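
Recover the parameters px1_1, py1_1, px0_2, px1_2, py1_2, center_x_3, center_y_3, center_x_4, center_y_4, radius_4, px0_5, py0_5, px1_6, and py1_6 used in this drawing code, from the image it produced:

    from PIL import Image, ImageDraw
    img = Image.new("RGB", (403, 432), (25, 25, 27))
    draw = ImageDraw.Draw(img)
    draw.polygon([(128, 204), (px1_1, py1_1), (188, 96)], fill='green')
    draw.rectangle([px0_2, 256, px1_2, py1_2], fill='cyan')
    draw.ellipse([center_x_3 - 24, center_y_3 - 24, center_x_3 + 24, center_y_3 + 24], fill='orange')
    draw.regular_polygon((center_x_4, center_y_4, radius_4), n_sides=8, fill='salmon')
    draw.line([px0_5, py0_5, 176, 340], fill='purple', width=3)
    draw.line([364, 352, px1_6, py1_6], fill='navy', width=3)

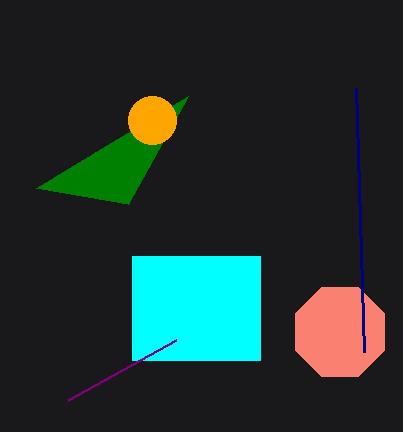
px1_1 = 36
py1_1 = 188
px0_2 = 132
px1_2 = 260
py1_2 = 360
center_x_3 = 152
center_y_3 = 120
center_x_4 = 340
center_y_4 = 332
radius_4 = 48
px0_5 = 68
py0_5 = 400
px1_6 = 356
py1_6 = 88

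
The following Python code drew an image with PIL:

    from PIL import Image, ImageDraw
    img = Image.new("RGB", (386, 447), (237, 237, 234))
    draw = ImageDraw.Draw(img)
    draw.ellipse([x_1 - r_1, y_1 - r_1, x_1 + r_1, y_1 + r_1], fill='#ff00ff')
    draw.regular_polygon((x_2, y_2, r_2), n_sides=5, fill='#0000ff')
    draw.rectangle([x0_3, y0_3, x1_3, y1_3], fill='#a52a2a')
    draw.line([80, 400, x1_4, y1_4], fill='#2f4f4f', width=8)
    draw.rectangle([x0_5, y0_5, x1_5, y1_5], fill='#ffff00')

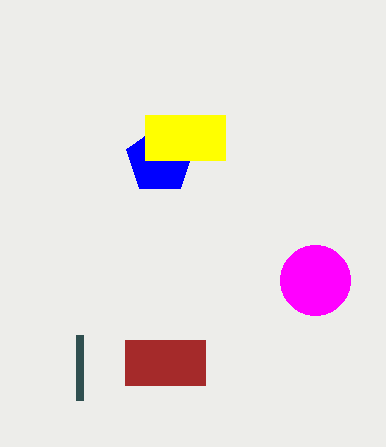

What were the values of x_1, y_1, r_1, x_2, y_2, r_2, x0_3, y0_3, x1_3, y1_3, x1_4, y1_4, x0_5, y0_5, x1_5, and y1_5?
x_1 = 315
y_1 = 280
r_1 = 35
x_2 = 160
y_2 = 160
r_2 = 35
x0_3 = 125
y0_3 = 340
x1_3 = 205
y1_3 = 385
x1_4 = 80
y1_4 = 335
x0_5 = 145
y0_5 = 115
x1_5 = 225
y1_5 = 160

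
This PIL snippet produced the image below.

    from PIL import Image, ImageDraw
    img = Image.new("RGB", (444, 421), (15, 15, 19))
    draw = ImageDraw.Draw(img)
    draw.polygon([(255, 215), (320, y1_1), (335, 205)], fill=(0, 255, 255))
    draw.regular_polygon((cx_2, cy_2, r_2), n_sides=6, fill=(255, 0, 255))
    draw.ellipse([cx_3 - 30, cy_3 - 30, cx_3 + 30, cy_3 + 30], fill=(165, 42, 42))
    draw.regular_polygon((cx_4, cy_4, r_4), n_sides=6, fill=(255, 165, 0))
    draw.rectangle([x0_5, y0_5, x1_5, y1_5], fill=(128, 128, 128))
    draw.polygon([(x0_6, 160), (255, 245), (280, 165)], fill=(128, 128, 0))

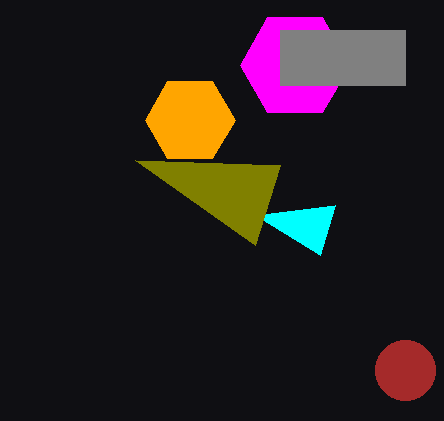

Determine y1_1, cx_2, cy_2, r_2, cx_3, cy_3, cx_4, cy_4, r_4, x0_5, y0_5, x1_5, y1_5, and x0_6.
y1_1 = 255; cx_2 = 295; cy_2 = 65; r_2 = 55; cx_3 = 405; cy_3 = 370; cx_4 = 190; cy_4 = 120; r_4 = 45; x0_5 = 280; y0_5 = 30; x1_5 = 405; y1_5 = 85; x0_6 = 135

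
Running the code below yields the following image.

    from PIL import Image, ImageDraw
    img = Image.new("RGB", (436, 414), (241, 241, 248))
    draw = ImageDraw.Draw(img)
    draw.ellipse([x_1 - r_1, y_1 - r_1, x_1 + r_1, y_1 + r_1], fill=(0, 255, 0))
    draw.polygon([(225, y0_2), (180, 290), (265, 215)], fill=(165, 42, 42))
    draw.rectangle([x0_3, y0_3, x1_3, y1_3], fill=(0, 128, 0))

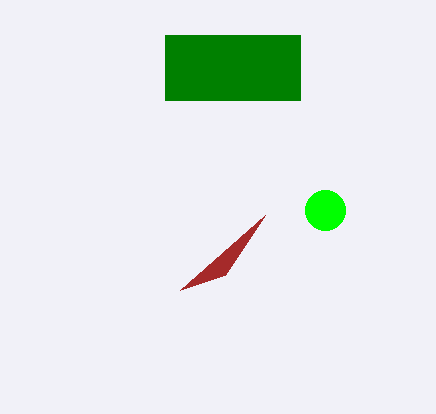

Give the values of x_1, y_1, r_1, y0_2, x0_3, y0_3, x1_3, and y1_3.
x_1 = 325
y_1 = 210
r_1 = 20
y0_2 = 275
x0_3 = 165
y0_3 = 35
x1_3 = 300
y1_3 = 100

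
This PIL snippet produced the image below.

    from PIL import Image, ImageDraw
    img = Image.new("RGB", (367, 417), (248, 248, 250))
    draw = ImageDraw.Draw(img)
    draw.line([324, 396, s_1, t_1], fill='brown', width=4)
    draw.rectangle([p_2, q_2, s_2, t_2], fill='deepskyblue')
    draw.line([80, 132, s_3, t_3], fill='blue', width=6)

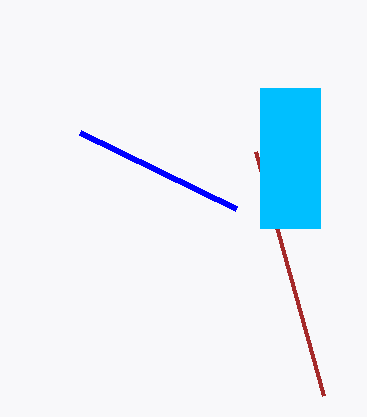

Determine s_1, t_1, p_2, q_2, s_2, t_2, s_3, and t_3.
s_1 = 256, t_1 = 152, p_2 = 260, q_2 = 88, s_2 = 320, t_2 = 228, s_3 = 236, t_3 = 208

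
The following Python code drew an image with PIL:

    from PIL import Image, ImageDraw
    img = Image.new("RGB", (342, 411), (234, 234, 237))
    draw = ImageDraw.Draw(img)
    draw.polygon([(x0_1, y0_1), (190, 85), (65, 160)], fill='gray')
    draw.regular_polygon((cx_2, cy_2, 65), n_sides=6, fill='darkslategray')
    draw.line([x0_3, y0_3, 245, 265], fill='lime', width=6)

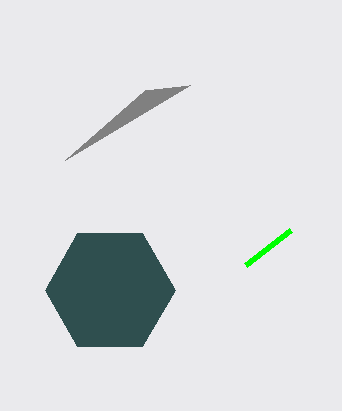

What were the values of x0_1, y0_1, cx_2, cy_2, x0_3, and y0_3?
x0_1 = 145, y0_1 = 90, cx_2 = 110, cy_2 = 290, x0_3 = 290, y0_3 = 230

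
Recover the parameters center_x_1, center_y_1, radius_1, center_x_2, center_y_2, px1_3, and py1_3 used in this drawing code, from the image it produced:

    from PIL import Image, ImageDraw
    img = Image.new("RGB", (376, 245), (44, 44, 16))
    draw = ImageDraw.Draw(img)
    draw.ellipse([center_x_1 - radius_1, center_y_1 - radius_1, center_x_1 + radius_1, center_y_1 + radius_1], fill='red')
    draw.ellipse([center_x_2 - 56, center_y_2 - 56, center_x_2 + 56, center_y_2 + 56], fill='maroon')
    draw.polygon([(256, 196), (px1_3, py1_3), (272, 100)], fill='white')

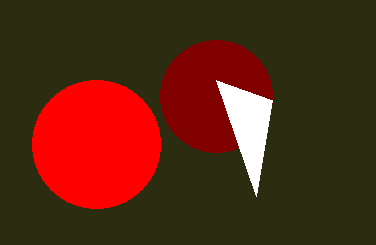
center_x_1 = 96
center_y_1 = 144
radius_1 = 64
center_x_2 = 216
center_y_2 = 96
px1_3 = 216
py1_3 = 80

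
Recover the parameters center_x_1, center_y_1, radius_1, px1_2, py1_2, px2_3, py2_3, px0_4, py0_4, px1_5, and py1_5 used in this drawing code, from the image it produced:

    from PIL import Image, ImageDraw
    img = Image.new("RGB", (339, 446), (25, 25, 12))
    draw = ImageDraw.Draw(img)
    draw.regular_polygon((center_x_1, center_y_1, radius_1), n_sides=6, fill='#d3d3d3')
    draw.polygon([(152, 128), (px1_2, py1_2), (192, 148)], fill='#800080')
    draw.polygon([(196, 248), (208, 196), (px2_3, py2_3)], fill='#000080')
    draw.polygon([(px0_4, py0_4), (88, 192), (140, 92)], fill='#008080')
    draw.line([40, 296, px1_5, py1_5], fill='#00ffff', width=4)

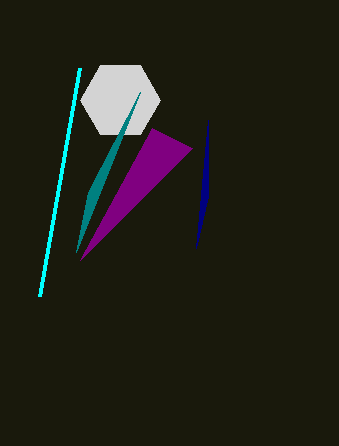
center_x_1 = 120
center_y_1 = 100
radius_1 = 40
px1_2 = 80
py1_2 = 260
px2_3 = 208
py2_3 = 120
px0_4 = 76
py0_4 = 252
px1_5 = 80
py1_5 = 68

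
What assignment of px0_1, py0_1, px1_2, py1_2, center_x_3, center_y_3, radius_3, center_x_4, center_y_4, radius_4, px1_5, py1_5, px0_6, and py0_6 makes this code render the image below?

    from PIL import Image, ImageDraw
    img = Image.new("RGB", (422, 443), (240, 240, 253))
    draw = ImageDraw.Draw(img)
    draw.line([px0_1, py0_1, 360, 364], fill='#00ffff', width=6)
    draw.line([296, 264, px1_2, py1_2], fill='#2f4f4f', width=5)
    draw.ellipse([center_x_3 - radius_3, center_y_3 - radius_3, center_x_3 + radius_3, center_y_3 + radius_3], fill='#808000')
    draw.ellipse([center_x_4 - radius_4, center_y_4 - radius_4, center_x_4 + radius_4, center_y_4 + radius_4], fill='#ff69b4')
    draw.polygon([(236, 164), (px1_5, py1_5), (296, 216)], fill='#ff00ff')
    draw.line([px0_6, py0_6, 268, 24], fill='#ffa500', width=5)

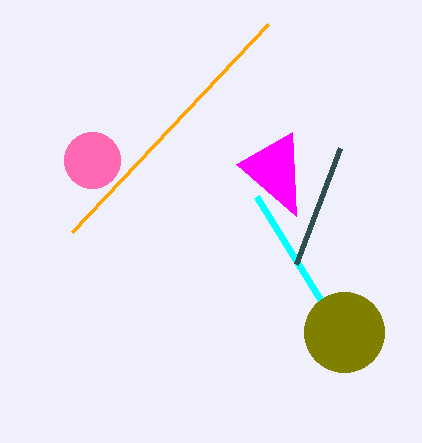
px0_1 = 256, py0_1 = 196, px1_2 = 340, py1_2 = 148, center_x_3 = 344, center_y_3 = 332, radius_3 = 40, center_x_4 = 92, center_y_4 = 160, radius_4 = 28, px1_5 = 292, py1_5 = 132, px0_6 = 72, py0_6 = 232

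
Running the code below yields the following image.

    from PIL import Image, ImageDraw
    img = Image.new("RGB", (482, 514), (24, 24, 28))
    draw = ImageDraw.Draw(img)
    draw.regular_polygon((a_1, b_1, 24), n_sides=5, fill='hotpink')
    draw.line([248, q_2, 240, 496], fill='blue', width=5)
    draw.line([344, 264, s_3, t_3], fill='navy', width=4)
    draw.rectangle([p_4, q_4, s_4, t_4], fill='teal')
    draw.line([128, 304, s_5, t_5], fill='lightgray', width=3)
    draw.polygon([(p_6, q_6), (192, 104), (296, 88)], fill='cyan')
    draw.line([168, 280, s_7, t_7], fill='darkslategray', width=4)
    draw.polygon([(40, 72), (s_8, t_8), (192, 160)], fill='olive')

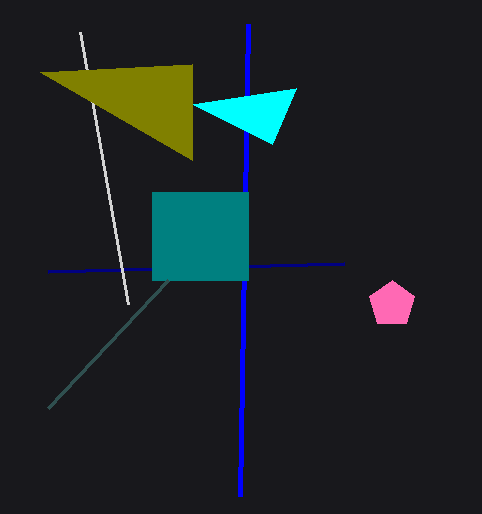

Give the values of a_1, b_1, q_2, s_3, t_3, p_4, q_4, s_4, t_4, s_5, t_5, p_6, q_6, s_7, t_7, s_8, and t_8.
a_1 = 392
b_1 = 304
q_2 = 24
s_3 = 48
t_3 = 272
p_4 = 152
q_4 = 192
s_4 = 248
t_4 = 280
s_5 = 80
t_5 = 32
p_6 = 272
q_6 = 144
s_7 = 48
t_7 = 408
s_8 = 192
t_8 = 64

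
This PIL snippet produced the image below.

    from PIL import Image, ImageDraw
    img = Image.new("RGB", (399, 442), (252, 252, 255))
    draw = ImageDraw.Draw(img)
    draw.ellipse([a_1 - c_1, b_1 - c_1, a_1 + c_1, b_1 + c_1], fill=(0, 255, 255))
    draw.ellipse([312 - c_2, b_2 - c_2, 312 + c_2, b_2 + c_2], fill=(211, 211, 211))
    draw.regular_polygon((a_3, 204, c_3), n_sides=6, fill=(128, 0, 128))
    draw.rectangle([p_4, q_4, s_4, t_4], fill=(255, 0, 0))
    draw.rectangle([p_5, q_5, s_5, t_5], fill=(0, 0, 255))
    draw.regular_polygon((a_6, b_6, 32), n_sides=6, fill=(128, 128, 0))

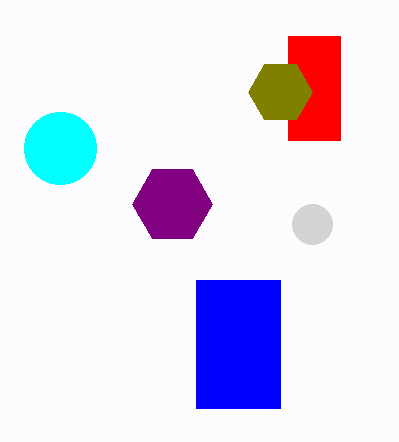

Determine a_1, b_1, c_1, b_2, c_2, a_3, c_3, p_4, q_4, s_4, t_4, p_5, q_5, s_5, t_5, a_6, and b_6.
a_1 = 60; b_1 = 148; c_1 = 36; b_2 = 224; c_2 = 20; a_3 = 172; c_3 = 40; p_4 = 288; q_4 = 36; s_4 = 340; t_4 = 140; p_5 = 196; q_5 = 280; s_5 = 280; t_5 = 408; a_6 = 280; b_6 = 92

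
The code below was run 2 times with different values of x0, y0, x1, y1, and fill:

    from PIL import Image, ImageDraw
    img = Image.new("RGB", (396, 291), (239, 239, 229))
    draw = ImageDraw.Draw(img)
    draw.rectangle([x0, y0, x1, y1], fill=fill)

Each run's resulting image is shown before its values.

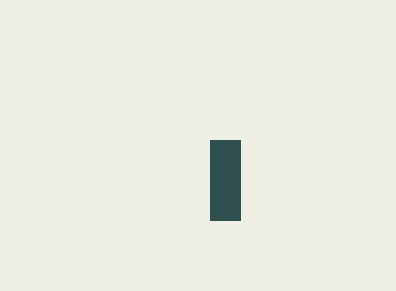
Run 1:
x0 = 210; y0 = 140; x1 = 240; y1 = 220; fill = 'darkslategray'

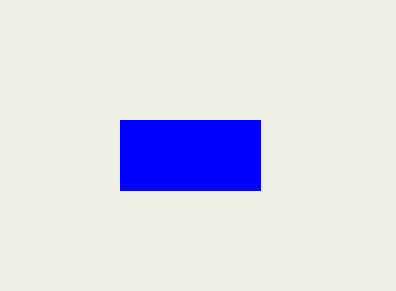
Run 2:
x0 = 120; y0 = 120; x1 = 260; y1 = 190; fill = 'blue'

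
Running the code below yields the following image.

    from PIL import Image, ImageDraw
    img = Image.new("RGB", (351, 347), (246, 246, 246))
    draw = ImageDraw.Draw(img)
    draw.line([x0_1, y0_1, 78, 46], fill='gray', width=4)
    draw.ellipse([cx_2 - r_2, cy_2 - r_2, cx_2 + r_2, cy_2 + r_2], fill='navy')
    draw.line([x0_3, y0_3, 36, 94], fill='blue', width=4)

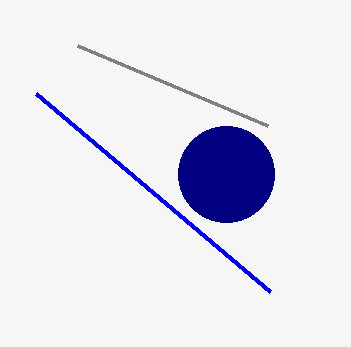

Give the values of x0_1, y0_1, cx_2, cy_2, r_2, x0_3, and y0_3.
x0_1 = 268
y0_1 = 126
cx_2 = 226
cy_2 = 174
r_2 = 48
x0_3 = 270
y0_3 = 292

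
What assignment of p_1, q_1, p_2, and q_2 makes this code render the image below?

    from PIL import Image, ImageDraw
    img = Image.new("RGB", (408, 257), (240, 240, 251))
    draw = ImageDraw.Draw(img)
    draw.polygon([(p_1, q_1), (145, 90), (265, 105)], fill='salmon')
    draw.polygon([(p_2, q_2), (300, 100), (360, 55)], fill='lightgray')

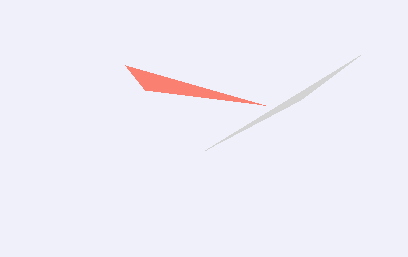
p_1 = 125, q_1 = 65, p_2 = 205, q_2 = 150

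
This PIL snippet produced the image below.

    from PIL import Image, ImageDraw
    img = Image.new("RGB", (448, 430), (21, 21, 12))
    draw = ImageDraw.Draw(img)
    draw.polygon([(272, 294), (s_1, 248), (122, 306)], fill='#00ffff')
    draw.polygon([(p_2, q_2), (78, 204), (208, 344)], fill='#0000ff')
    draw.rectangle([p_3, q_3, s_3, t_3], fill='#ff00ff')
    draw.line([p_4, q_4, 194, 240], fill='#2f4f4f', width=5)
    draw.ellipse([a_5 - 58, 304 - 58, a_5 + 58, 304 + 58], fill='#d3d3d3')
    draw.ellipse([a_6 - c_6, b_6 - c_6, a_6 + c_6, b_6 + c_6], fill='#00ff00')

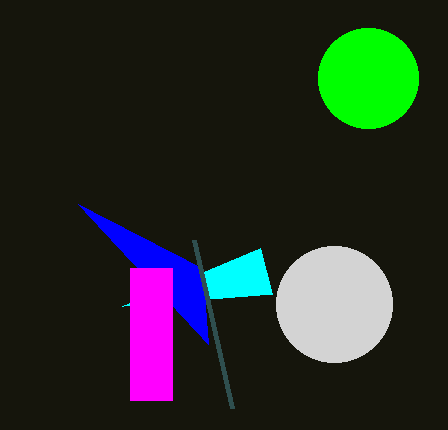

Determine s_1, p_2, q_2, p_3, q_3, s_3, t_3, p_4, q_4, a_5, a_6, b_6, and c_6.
s_1 = 260, p_2 = 202, q_2 = 268, p_3 = 130, q_3 = 268, s_3 = 172, t_3 = 400, p_4 = 232, q_4 = 408, a_5 = 334, a_6 = 368, b_6 = 78, c_6 = 50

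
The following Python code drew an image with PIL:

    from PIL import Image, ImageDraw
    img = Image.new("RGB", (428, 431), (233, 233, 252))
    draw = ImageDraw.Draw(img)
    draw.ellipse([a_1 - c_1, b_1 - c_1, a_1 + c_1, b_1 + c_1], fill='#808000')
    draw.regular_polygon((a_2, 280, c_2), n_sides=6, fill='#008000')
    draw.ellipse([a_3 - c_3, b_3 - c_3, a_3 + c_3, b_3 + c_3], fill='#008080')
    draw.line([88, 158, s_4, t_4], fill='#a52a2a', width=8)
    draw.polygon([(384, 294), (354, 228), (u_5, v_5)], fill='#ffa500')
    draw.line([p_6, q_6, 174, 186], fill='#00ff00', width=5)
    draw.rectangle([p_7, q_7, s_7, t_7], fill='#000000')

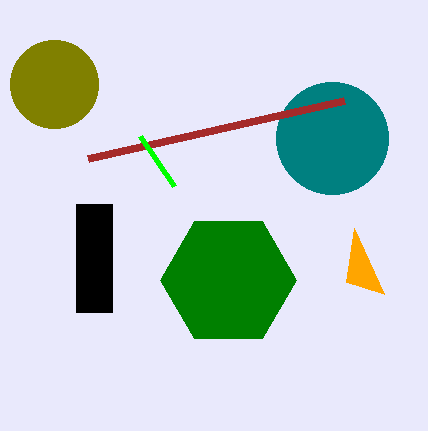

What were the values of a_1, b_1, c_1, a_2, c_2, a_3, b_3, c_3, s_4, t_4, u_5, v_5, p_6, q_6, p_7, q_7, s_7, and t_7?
a_1 = 54; b_1 = 84; c_1 = 44; a_2 = 228; c_2 = 68; a_3 = 332; b_3 = 138; c_3 = 56; s_4 = 344; t_4 = 100; u_5 = 346; v_5 = 282; p_6 = 140; q_6 = 136; p_7 = 76; q_7 = 204; s_7 = 112; t_7 = 312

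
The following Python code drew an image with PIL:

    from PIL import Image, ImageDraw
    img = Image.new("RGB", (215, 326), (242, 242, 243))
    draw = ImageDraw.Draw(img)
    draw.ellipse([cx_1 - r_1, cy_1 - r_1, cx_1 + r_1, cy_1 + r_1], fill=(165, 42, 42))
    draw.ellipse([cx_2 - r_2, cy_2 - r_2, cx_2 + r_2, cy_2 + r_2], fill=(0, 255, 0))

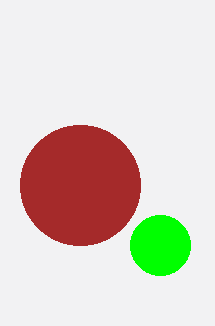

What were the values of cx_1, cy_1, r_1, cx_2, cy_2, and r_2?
cx_1 = 80; cy_1 = 185; r_1 = 60; cx_2 = 160; cy_2 = 245; r_2 = 30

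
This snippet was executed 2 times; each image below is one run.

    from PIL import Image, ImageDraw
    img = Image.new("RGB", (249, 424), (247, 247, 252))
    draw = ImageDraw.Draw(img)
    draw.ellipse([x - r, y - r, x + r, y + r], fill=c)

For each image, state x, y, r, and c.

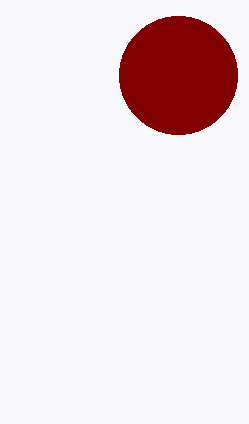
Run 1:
x = 178, y = 75, r = 59, c = 'maroon'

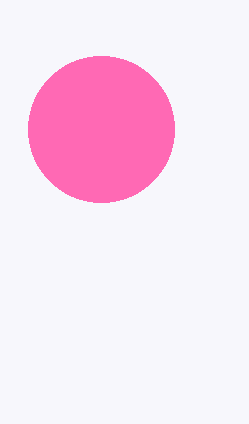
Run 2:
x = 101; y = 129; r = 73; c = 'hotpink'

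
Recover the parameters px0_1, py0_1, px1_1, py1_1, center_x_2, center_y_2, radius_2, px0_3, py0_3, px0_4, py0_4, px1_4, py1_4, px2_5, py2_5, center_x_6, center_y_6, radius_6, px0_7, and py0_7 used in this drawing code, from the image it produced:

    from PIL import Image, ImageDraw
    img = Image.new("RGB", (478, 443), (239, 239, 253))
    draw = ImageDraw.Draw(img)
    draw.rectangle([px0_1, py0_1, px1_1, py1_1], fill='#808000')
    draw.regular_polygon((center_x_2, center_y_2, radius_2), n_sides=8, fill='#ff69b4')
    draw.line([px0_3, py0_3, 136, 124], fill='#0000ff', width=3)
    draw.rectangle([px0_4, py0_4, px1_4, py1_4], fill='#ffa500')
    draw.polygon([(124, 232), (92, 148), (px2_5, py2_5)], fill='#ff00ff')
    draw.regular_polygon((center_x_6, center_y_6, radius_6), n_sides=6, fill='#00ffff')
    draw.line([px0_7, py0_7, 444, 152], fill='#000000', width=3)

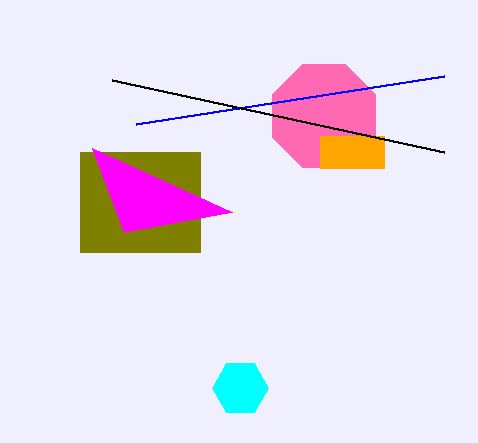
px0_1 = 80
py0_1 = 152
px1_1 = 200
py1_1 = 252
center_x_2 = 324
center_y_2 = 116
radius_2 = 56
px0_3 = 444
py0_3 = 76
px0_4 = 320
py0_4 = 136
px1_4 = 384
py1_4 = 168
px2_5 = 232
py2_5 = 212
center_x_6 = 240
center_y_6 = 388
radius_6 = 28
px0_7 = 112
py0_7 = 80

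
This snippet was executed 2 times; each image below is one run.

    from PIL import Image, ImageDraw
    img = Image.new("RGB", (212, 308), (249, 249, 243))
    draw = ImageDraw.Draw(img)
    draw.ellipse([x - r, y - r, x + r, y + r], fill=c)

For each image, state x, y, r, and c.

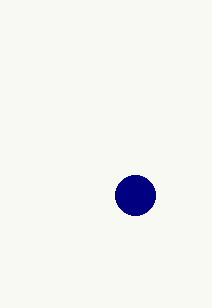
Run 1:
x = 135; y = 195; r = 20; c = 'navy'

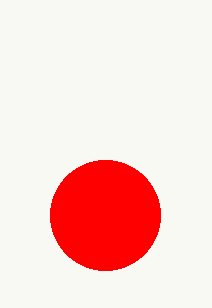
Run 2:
x = 105; y = 215; r = 55; c = 'red'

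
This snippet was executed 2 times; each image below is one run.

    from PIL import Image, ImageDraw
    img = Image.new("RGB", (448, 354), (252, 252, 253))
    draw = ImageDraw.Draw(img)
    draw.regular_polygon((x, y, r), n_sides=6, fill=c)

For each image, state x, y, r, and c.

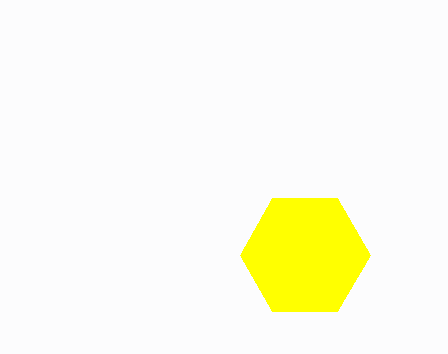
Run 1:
x = 305
y = 255
r = 65
c = 'yellow'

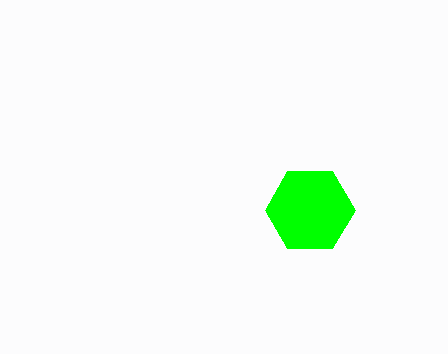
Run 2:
x = 310; y = 210; r = 45; c = 'lime'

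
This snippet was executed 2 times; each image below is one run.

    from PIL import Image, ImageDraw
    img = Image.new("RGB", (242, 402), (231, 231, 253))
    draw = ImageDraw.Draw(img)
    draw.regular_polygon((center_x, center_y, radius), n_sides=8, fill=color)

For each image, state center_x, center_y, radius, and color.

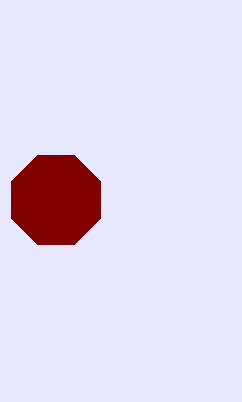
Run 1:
center_x = 56; center_y = 200; radius = 48; color = 'maroon'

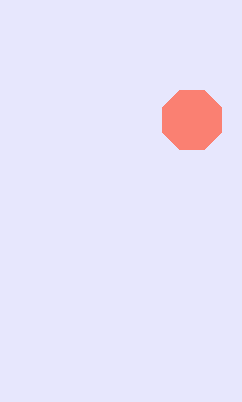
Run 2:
center_x = 192
center_y = 120
radius = 32
color = 'salmon'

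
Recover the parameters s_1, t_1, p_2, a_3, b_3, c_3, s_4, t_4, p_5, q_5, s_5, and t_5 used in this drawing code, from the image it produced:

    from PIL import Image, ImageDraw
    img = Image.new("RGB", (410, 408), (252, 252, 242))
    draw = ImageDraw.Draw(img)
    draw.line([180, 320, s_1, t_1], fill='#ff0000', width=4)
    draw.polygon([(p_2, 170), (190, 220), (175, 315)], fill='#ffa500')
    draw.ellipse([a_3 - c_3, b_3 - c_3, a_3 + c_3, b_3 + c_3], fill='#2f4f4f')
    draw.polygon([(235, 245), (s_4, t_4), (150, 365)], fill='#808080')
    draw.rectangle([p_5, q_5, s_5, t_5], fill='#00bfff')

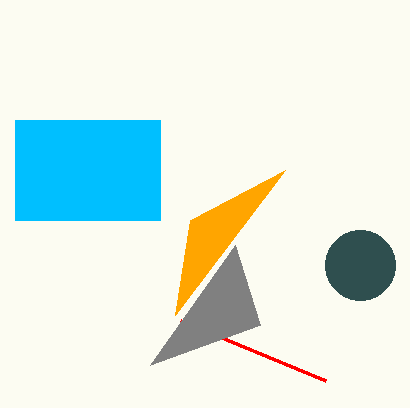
s_1 = 325
t_1 = 380
p_2 = 285
a_3 = 360
b_3 = 265
c_3 = 35
s_4 = 260
t_4 = 325
p_5 = 15
q_5 = 120
s_5 = 160
t_5 = 220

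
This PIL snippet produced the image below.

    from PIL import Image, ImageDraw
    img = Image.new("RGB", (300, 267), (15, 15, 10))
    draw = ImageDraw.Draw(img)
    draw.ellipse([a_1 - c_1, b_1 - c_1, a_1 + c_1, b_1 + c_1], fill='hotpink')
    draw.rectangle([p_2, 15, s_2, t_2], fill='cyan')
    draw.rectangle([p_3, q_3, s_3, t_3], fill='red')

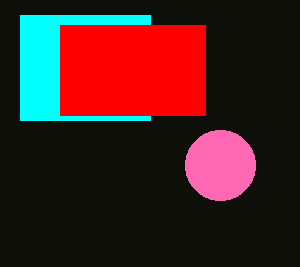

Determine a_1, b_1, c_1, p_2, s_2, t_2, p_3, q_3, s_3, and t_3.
a_1 = 220
b_1 = 165
c_1 = 35
p_2 = 20
s_2 = 150
t_2 = 120
p_3 = 60
q_3 = 25
s_3 = 205
t_3 = 115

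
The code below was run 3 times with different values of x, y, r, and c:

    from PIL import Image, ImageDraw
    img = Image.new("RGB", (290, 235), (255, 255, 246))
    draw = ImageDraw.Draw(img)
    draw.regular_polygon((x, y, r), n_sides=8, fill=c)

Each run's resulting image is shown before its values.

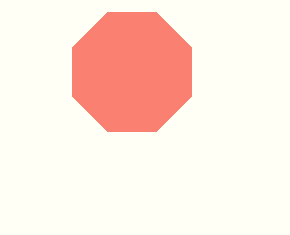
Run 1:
x = 132
y = 72
r = 64
c = 'salmon'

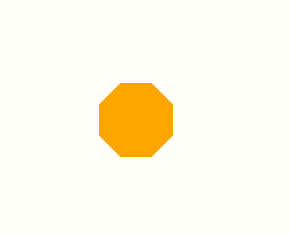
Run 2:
x = 136, y = 120, r = 40, c = 'orange'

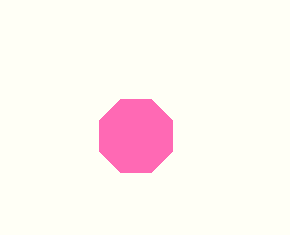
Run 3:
x = 136, y = 136, r = 40, c = 'hotpink'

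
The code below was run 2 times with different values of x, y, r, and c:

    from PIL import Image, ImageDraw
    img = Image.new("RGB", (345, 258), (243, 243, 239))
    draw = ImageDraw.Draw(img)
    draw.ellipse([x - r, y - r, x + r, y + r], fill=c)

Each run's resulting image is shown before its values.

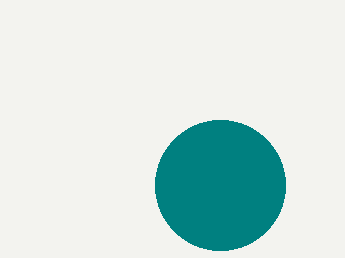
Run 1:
x = 220; y = 185; r = 65; c = 'teal'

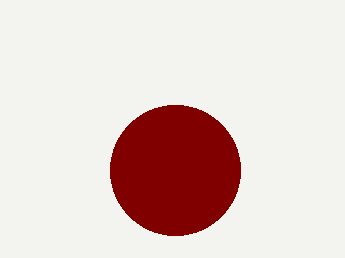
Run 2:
x = 175
y = 170
r = 65
c = 'maroon'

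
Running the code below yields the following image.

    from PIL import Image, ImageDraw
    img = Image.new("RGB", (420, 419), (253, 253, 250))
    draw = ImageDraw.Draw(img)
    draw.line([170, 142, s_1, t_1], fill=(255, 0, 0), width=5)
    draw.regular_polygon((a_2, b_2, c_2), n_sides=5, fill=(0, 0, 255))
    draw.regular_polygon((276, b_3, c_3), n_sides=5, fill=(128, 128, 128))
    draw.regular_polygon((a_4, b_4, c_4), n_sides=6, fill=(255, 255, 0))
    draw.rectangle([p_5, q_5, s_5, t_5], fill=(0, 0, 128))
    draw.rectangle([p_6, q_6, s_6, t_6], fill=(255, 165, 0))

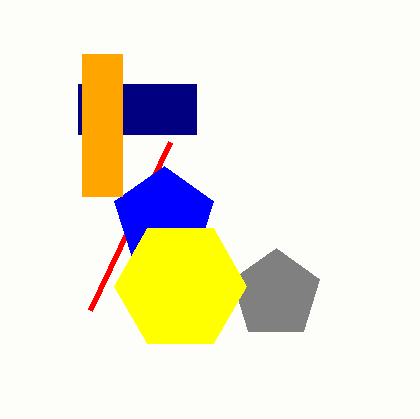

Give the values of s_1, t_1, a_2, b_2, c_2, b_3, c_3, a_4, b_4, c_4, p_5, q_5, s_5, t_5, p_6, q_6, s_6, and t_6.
s_1 = 90; t_1 = 310; a_2 = 164; b_2 = 218; c_2 = 52; b_3 = 294; c_3 = 46; a_4 = 180; b_4 = 286; c_4 = 66; p_5 = 78; q_5 = 84; s_5 = 196; t_5 = 134; p_6 = 82; q_6 = 54; s_6 = 122; t_6 = 196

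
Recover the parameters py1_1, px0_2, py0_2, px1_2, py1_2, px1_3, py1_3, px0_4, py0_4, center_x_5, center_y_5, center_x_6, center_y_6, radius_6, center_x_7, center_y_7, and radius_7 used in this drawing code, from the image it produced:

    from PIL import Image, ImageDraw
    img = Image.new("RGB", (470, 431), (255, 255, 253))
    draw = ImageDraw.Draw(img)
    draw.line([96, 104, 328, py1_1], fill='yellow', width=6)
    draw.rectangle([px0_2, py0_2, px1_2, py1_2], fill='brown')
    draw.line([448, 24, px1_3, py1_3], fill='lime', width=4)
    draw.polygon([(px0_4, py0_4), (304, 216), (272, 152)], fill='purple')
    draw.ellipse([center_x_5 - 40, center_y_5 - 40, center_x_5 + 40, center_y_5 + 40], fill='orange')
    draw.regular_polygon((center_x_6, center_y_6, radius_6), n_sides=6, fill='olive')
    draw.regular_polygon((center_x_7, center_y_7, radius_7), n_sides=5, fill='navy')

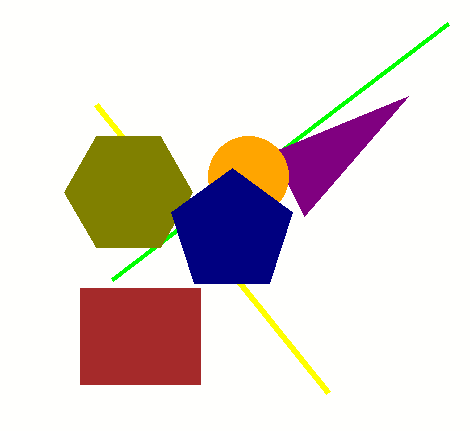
py1_1 = 392
px0_2 = 80
py0_2 = 288
px1_2 = 200
py1_2 = 384
px1_3 = 112
py1_3 = 280
px0_4 = 408
py0_4 = 96
center_x_5 = 248
center_y_5 = 176
center_x_6 = 128
center_y_6 = 192
radius_6 = 64
center_x_7 = 232
center_y_7 = 232
radius_7 = 64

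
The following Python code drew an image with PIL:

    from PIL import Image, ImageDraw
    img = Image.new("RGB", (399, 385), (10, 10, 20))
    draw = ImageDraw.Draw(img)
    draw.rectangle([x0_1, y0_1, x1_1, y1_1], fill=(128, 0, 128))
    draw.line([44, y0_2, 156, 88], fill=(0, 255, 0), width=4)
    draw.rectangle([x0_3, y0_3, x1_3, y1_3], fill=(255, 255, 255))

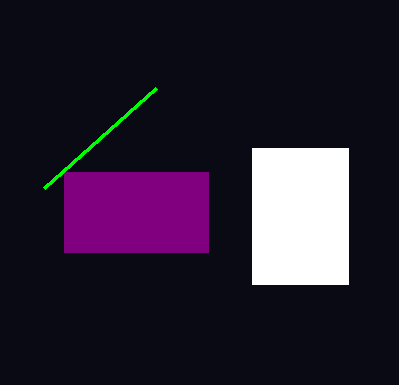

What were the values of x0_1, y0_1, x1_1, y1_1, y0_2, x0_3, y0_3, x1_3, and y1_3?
x0_1 = 64
y0_1 = 172
x1_1 = 208
y1_1 = 252
y0_2 = 188
x0_3 = 252
y0_3 = 148
x1_3 = 348
y1_3 = 284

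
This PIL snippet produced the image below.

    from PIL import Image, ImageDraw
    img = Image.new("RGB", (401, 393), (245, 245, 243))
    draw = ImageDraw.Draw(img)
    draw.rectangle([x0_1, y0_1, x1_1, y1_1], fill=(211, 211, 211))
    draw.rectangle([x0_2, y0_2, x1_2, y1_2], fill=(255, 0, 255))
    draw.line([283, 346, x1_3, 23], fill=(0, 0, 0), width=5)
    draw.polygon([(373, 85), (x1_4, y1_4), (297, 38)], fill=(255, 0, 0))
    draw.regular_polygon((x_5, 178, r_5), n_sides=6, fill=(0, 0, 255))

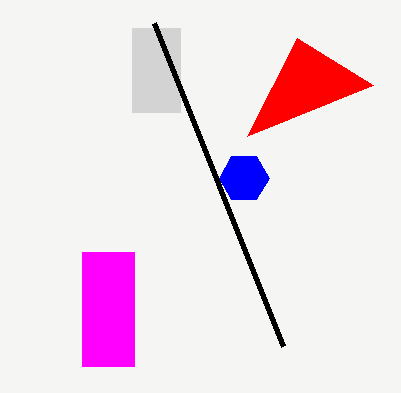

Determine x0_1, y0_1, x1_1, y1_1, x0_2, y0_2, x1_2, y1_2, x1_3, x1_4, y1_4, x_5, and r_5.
x0_1 = 132
y0_1 = 28
x1_1 = 180
y1_1 = 112
x0_2 = 82
y0_2 = 252
x1_2 = 134
y1_2 = 366
x1_3 = 154
x1_4 = 247
y1_4 = 136
x_5 = 244
r_5 = 25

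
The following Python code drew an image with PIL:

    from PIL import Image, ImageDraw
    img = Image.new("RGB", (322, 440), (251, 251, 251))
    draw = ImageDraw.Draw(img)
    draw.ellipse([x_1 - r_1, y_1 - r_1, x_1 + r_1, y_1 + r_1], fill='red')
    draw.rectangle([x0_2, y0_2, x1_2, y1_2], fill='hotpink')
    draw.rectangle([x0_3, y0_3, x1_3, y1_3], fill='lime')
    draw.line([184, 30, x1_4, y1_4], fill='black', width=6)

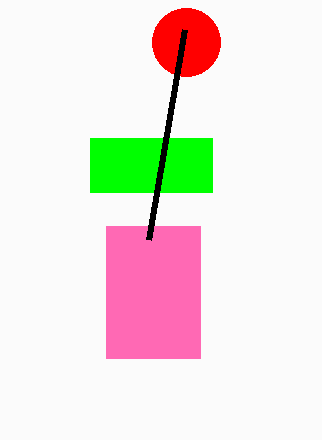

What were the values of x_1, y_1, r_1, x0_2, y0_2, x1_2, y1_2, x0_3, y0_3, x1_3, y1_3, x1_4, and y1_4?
x_1 = 186, y_1 = 42, r_1 = 34, x0_2 = 106, y0_2 = 226, x1_2 = 200, y1_2 = 358, x0_3 = 90, y0_3 = 138, x1_3 = 212, y1_3 = 192, x1_4 = 148, y1_4 = 240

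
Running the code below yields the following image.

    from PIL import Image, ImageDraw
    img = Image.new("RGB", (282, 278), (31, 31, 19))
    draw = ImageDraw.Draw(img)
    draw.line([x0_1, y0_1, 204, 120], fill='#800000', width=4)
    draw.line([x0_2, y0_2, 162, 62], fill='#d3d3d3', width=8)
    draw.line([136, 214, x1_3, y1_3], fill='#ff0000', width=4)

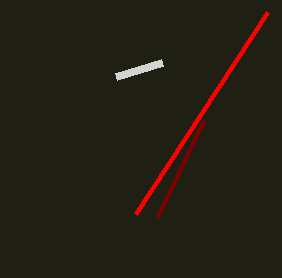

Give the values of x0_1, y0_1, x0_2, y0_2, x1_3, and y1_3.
x0_1 = 158; y0_1 = 216; x0_2 = 116; y0_2 = 76; x1_3 = 268; y1_3 = 12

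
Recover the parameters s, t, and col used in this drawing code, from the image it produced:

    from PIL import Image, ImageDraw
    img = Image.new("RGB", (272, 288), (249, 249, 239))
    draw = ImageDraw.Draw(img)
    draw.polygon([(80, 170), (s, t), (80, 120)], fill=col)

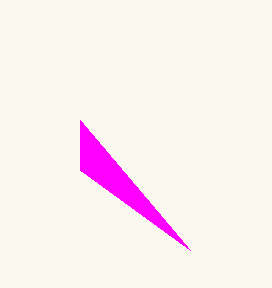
s = 190
t = 250
col = 'magenta'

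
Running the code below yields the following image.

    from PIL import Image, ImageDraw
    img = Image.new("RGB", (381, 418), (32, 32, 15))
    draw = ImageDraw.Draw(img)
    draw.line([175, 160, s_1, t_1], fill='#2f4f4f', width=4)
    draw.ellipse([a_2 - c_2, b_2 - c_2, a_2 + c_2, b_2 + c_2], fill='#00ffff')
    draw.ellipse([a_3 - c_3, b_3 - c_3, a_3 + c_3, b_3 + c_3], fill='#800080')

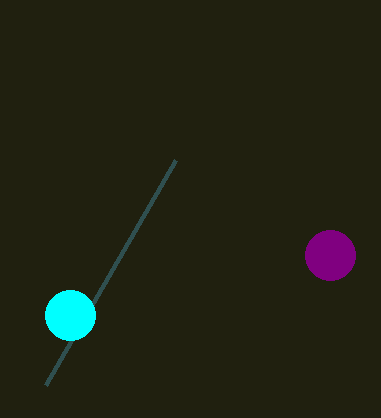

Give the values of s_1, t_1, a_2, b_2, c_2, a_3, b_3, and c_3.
s_1 = 45; t_1 = 385; a_2 = 70; b_2 = 315; c_2 = 25; a_3 = 330; b_3 = 255; c_3 = 25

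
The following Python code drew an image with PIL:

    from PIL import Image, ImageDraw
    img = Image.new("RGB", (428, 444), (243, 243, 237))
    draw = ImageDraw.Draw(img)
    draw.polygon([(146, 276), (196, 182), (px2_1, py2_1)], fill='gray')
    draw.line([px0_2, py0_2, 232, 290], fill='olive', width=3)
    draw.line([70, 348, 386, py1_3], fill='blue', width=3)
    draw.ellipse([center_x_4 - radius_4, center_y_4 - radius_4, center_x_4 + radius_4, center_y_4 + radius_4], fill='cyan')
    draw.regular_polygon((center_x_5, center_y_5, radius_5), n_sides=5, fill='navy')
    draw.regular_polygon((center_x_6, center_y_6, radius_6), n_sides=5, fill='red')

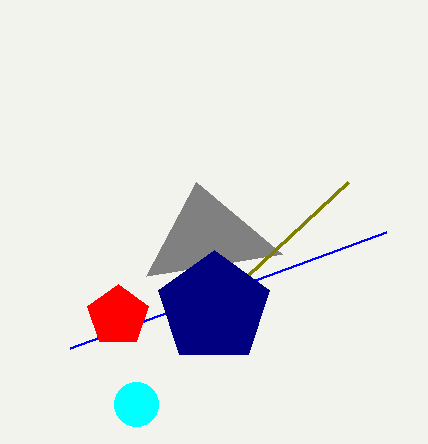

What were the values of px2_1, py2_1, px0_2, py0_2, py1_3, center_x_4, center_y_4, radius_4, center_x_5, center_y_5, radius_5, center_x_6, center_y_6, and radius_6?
px2_1 = 282; py2_1 = 254; px0_2 = 348; py0_2 = 182; py1_3 = 232; center_x_4 = 136; center_y_4 = 404; radius_4 = 22; center_x_5 = 214; center_y_5 = 308; radius_5 = 58; center_x_6 = 118; center_y_6 = 316; radius_6 = 32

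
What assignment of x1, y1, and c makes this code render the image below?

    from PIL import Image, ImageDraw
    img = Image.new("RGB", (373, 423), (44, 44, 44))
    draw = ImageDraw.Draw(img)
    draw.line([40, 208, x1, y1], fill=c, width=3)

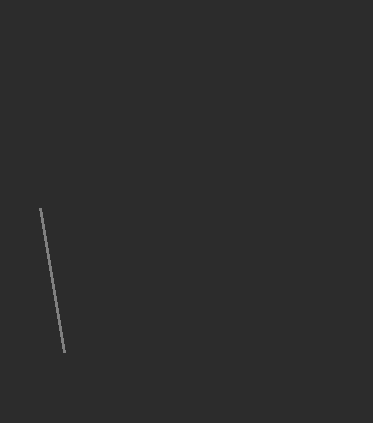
x1 = 64, y1 = 352, c = 'gray'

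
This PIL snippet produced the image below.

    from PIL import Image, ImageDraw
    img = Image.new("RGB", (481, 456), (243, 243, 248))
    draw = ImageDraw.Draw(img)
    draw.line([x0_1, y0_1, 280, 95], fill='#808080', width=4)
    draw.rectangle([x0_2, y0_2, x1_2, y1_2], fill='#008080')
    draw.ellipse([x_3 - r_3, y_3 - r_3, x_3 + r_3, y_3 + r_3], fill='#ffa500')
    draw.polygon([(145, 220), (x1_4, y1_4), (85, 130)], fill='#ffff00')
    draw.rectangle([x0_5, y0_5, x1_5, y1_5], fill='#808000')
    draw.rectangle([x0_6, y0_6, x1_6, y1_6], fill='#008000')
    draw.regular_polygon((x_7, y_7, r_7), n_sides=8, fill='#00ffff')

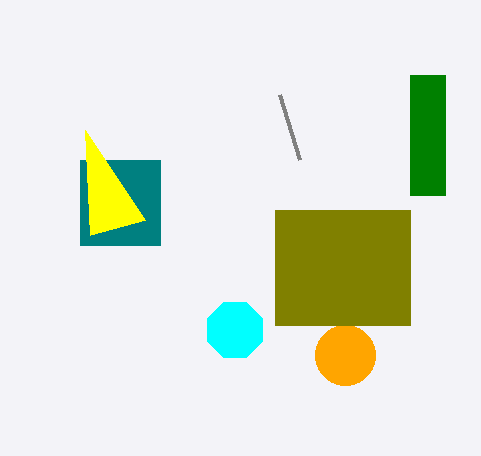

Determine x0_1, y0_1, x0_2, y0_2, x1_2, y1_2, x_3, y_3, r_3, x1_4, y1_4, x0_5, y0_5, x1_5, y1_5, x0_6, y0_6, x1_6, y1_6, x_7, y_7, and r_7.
x0_1 = 300
y0_1 = 160
x0_2 = 80
y0_2 = 160
x1_2 = 160
y1_2 = 245
x_3 = 345
y_3 = 355
r_3 = 30
x1_4 = 90
y1_4 = 235
x0_5 = 275
y0_5 = 210
x1_5 = 410
y1_5 = 325
x0_6 = 410
y0_6 = 75
x1_6 = 445
y1_6 = 195
x_7 = 235
y_7 = 330
r_7 = 30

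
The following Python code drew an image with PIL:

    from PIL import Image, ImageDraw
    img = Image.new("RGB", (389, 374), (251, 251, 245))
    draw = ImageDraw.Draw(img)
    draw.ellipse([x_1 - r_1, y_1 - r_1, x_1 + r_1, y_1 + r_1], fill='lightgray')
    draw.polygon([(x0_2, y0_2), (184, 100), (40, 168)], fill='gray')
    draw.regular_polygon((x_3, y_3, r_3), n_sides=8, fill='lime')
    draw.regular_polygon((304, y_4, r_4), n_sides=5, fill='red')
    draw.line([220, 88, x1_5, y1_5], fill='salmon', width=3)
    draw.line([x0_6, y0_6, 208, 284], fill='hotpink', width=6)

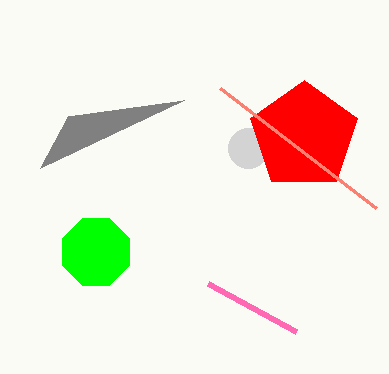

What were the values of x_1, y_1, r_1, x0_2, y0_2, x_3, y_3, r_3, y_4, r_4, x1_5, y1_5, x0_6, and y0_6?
x_1 = 248
y_1 = 148
r_1 = 20
x0_2 = 68
y0_2 = 116
x_3 = 96
y_3 = 252
r_3 = 36
y_4 = 136
r_4 = 56
x1_5 = 376
y1_5 = 208
x0_6 = 296
y0_6 = 332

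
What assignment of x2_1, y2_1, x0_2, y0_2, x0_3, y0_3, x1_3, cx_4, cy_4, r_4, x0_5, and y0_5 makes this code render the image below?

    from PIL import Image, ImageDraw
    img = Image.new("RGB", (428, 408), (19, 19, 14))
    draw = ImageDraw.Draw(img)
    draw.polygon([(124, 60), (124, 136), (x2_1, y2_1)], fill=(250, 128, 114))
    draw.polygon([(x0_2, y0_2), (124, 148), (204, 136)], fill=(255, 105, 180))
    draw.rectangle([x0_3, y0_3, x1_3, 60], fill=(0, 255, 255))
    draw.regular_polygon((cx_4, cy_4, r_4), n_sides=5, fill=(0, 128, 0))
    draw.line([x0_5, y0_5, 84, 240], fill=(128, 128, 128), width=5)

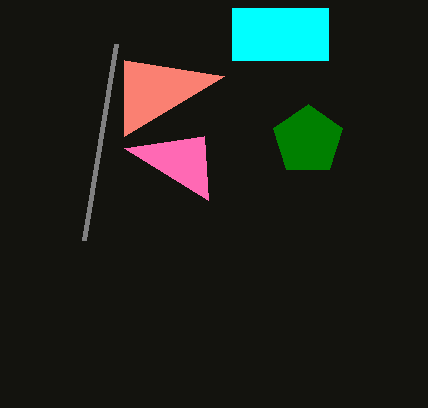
x2_1 = 224, y2_1 = 76, x0_2 = 208, y0_2 = 200, x0_3 = 232, y0_3 = 8, x1_3 = 328, cx_4 = 308, cy_4 = 140, r_4 = 36, x0_5 = 116, y0_5 = 44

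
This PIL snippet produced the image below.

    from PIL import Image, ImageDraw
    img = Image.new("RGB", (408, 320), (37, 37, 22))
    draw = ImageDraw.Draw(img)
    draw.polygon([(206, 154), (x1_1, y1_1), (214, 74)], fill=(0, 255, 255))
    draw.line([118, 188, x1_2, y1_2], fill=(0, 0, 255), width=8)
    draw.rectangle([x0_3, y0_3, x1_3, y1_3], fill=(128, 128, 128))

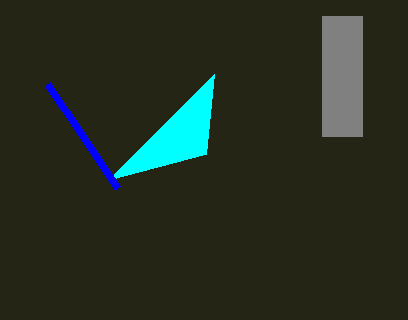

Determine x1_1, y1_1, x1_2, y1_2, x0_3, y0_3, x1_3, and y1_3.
x1_1 = 108; y1_1 = 180; x1_2 = 48; y1_2 = 84; x0_3 = 322; y0_3 = 16; x1_3 = 362; y1_3 = 136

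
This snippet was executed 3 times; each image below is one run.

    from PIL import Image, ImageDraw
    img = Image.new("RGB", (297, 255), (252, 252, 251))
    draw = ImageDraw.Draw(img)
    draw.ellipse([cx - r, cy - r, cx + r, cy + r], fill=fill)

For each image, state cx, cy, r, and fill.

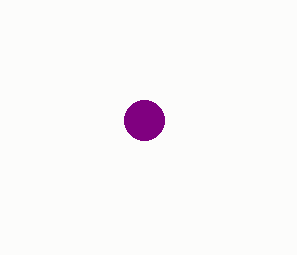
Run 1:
cx = 144
cy = 120
r = 20
fill = 'purple'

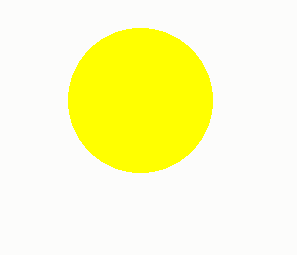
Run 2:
cx = 140, cy = 100, r = 72, fill = 'yellow'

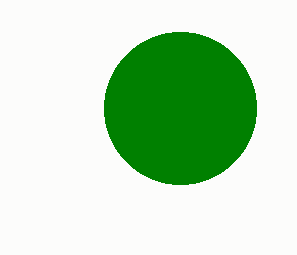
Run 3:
cx = 180, cy = 108, r = 76, fill = 'green'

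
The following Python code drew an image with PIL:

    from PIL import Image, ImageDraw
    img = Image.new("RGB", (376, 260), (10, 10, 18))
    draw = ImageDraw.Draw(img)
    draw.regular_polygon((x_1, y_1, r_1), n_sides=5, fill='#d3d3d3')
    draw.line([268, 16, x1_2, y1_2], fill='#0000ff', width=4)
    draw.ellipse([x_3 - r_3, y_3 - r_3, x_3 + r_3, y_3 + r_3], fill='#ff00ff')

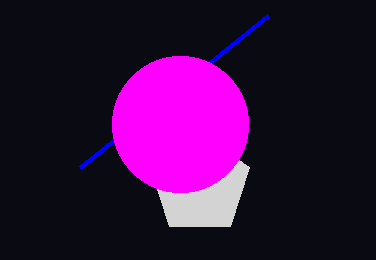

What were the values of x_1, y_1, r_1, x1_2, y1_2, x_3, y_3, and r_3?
x_1 = 200
y_1 = 184
r_1 = 52
x1_2 = 80
y1_2 = 168
x_3 = 180
y_3 = 124
r_3 = 68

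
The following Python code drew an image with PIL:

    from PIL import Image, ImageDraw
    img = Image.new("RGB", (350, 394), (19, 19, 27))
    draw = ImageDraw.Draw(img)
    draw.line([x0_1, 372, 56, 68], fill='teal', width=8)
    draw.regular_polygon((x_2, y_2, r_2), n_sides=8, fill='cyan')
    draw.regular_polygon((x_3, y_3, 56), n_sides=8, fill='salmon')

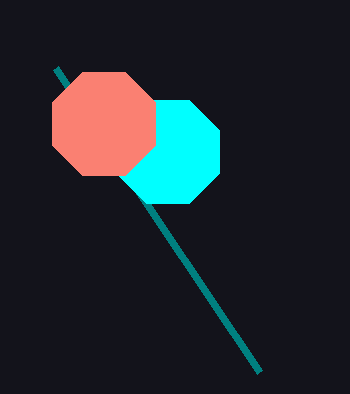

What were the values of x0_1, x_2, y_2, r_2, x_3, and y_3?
x0_1 = 260, x_2 = 168, y_2 = 152, r_2 = 56, x_3 = 104, y_3 = 124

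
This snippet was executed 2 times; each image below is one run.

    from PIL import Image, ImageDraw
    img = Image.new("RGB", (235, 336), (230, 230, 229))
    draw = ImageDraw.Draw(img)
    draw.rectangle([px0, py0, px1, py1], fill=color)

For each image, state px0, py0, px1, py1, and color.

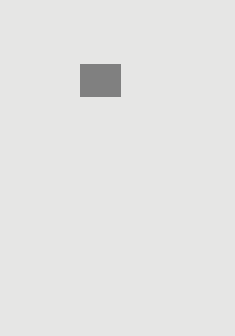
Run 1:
px0 = 80, py0 = 64, px1 = 120, py1 = 96, color = 'gray'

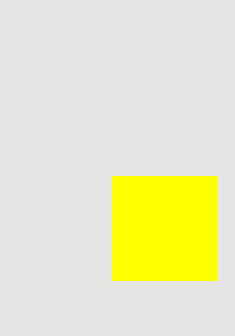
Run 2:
px0 = 112; py0 = 176; px1 = 216; py1 = 280; color = 'yellow'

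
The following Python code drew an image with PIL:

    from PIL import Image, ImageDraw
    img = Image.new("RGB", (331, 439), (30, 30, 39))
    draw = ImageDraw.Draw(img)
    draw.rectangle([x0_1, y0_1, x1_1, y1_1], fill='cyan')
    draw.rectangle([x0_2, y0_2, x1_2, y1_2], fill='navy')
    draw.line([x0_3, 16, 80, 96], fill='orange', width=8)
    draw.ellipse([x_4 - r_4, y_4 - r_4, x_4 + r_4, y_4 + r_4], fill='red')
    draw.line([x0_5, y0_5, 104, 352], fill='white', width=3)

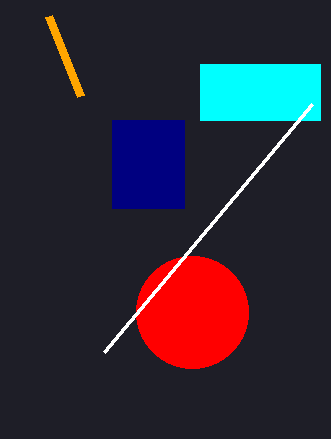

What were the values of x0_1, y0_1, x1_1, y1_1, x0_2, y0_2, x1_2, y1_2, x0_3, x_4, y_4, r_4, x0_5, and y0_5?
x0_1 = 200, y0_1 = 64, x1_1 = 320, y1_1 = 120, x0_2 = 112, y0_2 = 120, x1_2 = 184, y1_2 = 208, x0_3 = 48, x_4 = 192, y_4 = 312, r_4 = 56, x0_5 = 312, y0_5 = 104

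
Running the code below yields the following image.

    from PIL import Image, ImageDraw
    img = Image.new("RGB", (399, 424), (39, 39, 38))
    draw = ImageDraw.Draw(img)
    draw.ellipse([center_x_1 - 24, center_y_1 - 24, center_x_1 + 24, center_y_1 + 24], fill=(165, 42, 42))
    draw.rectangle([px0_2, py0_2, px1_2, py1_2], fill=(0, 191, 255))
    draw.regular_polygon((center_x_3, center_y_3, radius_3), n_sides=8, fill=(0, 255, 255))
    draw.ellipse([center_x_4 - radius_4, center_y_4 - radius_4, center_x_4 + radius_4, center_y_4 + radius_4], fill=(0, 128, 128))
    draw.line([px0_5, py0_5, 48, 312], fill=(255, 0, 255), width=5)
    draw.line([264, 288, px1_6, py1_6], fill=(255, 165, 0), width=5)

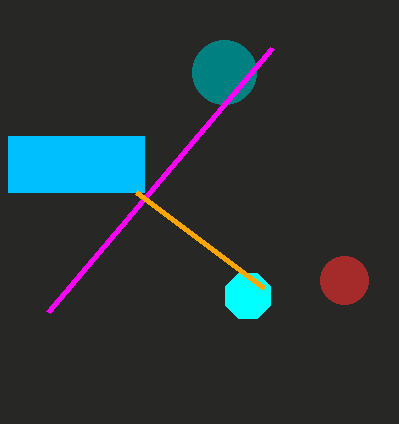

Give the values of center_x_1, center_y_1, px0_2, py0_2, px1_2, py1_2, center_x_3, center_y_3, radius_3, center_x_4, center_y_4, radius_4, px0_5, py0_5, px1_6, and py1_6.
center_x_1 = 344
center_y_1 = 280
px0_2 = 8
py0_2 = 136
px1_2 = 144
py1_2 = 192
center_x_3 = 248
center_y_3 = 296
radius_3 = 24
center_x_4 = 224
center_y_4 = 72
radius_4 = 32
px0_5 = 272
py0_5 = 48
px1_6 = 136
py1_6 = 192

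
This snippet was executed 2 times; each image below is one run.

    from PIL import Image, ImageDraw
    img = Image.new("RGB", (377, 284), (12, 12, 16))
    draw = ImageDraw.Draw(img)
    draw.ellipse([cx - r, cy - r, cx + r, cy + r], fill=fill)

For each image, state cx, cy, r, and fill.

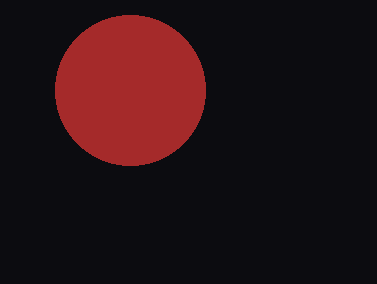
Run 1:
cx = 130; cy = 90; r = 75; fill = 'brown'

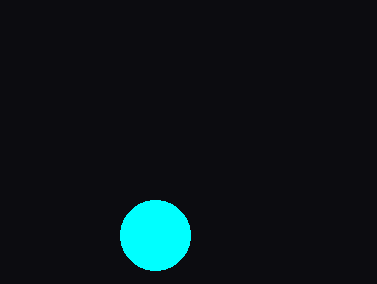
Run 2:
cx = 155; cy = 235; r = 35; fill = 'cyan'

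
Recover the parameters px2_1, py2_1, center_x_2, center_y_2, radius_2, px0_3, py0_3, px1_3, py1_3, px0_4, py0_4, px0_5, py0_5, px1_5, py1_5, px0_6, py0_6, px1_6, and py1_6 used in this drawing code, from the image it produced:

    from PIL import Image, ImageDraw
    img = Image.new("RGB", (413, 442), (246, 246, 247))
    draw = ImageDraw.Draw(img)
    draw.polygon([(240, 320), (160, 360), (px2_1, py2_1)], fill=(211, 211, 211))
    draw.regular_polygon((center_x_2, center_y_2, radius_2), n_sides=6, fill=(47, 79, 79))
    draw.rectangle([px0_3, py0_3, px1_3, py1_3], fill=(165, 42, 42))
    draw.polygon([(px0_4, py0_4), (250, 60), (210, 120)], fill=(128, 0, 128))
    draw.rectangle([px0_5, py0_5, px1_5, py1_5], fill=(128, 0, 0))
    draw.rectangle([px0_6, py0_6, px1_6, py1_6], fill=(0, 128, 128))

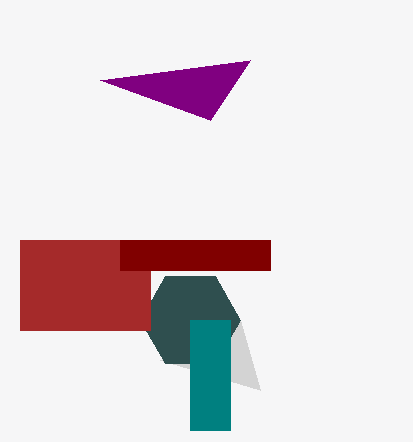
px2_1 = 260, py2_1 = 390, center_x_2 = 190, center_y_2 = 320, radius_2 = 50, px0_3 = 20, py0_3 = 240, px1_3 = 150, py1_3 = 330, px0_4 = 100, py0_4 = 80, px0_5 = 120, py0_5 = 240, px1_5 = 270, py1_5 = 270, px0_6 = 190, py0_6 = 320, px1_6 = 230, py1_6 = 430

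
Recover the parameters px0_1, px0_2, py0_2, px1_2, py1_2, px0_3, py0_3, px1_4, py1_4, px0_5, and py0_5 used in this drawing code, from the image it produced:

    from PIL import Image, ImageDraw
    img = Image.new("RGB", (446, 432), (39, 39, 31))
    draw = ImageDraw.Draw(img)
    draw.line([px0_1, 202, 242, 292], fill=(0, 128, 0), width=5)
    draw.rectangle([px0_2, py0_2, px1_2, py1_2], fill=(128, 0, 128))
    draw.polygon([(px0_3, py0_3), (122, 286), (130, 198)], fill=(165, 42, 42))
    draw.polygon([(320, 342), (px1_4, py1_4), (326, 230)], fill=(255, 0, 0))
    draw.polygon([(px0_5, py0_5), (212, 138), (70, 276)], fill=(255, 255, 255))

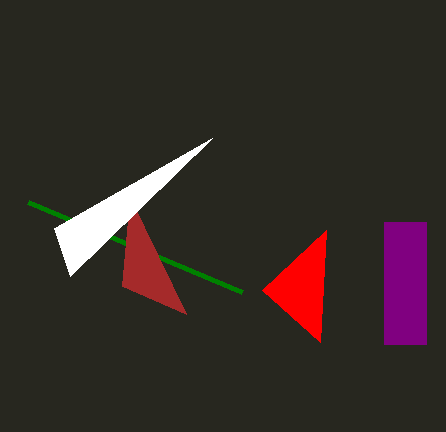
px0_1 = 28; px0_2 = 384; py0_2 = 222; px1_2 = 426; py1_2 = 344; px0_3 = 186; py0_3 = 314; px1_4 = 262; py1_4 = 290; px0_5 = 54; py0_5 = 228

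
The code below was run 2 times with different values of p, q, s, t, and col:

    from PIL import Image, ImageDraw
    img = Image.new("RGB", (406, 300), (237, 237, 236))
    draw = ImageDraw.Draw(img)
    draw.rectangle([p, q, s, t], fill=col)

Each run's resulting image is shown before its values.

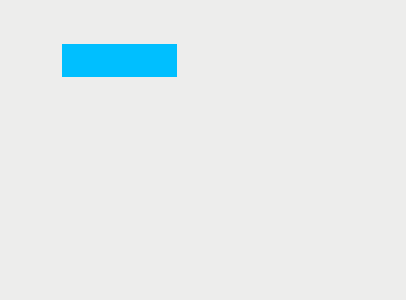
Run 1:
p = 62
q = 44
s = 176
t = 76
col = 'deepskyblue'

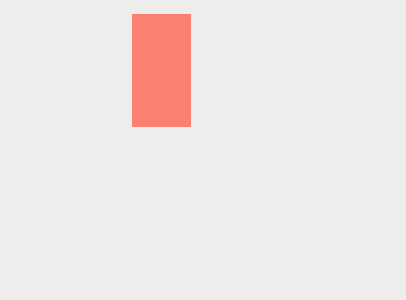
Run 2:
p = 132, q = 14, s = 190, t = 126, col = 'salmon'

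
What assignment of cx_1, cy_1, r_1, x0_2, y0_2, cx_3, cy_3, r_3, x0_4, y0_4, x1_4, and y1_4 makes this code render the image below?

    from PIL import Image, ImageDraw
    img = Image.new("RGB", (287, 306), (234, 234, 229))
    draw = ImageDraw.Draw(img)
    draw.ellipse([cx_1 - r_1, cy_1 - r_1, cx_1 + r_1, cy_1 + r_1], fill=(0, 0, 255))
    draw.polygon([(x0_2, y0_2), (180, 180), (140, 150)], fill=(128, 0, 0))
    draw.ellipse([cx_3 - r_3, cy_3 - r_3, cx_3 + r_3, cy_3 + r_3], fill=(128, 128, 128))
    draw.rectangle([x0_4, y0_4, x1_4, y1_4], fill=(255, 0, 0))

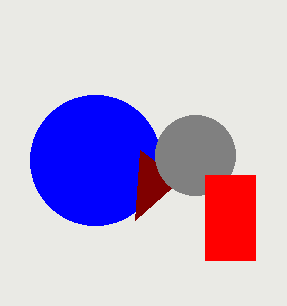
cx_1 = 95; cy_1 = 160; r_1 = 65; x0_2 = 135; y0_2 = 220; cx_3 = 195; cy_3 = 155; r_3 = 40; x0_4 = 205; y0_4 = 175; x1_4 = 255; y1_4 = 260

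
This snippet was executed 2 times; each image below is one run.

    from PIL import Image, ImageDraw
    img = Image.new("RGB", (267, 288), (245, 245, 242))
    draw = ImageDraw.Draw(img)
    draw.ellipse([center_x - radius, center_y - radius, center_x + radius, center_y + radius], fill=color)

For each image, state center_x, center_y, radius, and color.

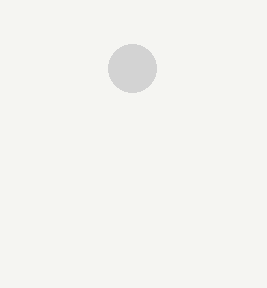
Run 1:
center_x = 132; center_y = 68; radius = 24; color = 'lightgray'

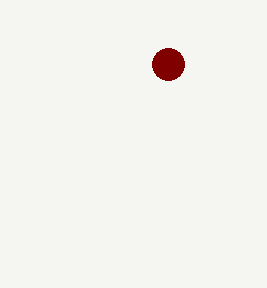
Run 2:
center_x = 168, center_y = 64, radius = 16, color = 'maroon'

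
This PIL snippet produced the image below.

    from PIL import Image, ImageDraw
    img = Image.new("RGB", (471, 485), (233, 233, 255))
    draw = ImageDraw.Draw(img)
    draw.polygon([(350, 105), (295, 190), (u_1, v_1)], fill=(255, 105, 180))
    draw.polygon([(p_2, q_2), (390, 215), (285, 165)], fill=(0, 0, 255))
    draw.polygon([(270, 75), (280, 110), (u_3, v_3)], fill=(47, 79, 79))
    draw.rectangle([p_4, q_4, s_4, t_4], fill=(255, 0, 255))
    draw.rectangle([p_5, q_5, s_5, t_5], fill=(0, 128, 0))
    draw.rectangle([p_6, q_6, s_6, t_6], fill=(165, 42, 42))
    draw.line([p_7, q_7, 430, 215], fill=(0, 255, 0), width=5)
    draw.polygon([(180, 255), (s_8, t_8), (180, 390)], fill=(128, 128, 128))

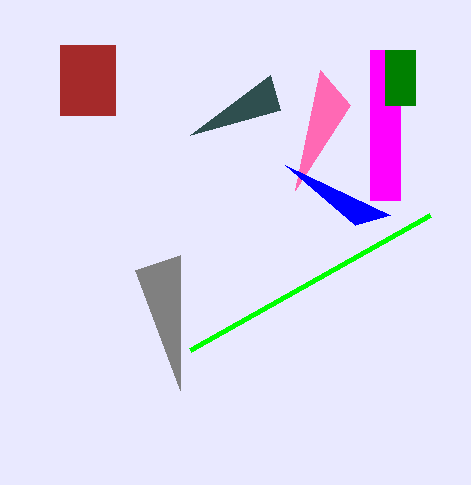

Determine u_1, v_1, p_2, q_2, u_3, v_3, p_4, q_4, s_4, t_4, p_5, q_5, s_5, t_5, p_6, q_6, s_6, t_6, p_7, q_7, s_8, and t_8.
u_1 = 320, v_1 = 70, p_2 = 355, q_2 = 225, u_3 = 190, v_3 = 135, p_4 = 370, q_4 = 50, s_4 = 400, t_4 = 200, p_5 = 385, q_5 = 50, s_5 = 415, t_5 = 105, p_6 = 60, q_6 = 45, s_6 = 115, t_6 = 115, p_7 = 190, q_7 = 350, s_8 = 135, t_8 = 270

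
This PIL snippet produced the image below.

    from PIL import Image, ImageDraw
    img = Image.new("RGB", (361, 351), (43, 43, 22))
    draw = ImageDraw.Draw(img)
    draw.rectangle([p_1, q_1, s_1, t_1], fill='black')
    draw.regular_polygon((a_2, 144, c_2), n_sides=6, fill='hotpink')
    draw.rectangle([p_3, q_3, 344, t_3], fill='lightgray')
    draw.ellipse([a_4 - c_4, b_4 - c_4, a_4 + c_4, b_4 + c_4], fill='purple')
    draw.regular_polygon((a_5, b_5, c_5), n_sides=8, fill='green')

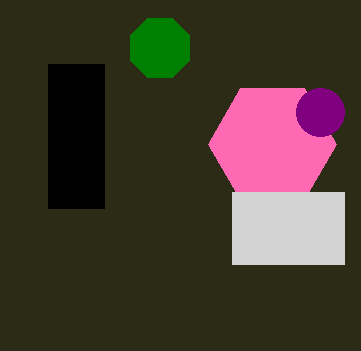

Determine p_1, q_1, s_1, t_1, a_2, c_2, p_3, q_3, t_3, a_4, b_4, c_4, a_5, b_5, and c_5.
p_1 = 48, q_1 = 64, s_1 = 104, t_1 = 208, a_2 = 272, c_2 = 64, p_3 = 232, q_3 = 192, t_3 = 264, a_4 = 320, b_4 = 112, c_4 = 24, a_5 = 160, b_5 = 48, c_5 = 32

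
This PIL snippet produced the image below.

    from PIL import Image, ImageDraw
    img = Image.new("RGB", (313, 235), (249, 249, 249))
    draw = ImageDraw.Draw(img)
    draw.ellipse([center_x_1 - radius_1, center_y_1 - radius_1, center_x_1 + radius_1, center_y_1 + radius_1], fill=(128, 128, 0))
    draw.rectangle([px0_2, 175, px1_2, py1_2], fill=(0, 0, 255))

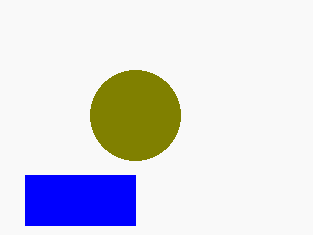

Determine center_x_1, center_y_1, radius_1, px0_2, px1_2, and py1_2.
center_x_1 = 135
center_y_1 = 115
radius_1 = 45
px0_2 = 25
px1_2 = 135
py1_2 = 225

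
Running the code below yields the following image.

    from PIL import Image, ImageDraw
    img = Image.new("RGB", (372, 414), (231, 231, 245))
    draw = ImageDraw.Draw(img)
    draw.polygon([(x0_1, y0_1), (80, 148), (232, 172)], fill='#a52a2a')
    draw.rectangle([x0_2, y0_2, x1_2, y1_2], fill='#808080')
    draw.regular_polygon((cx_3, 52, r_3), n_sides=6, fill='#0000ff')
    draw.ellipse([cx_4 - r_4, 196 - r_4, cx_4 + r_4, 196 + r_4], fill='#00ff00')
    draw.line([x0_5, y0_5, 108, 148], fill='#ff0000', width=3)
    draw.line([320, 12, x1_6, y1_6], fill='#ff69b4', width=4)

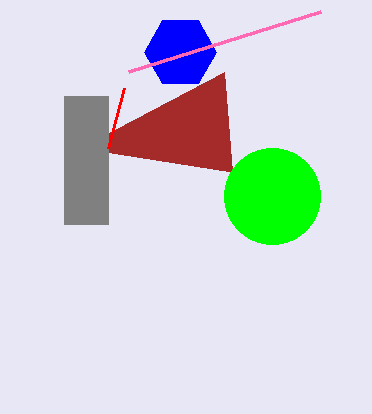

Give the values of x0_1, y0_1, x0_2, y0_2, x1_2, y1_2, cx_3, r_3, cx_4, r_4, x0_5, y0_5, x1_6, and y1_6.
x0_1 = 224, y0_1 = 72, x0_2 = 64, y0_2 = 96, x1_2 = 108, y1_2 = 224, cx_3 = 180, r_3 = 36, cx_4 = 272, r_4 = 48, x0_5 = 124, y0_5 = 88, x1_6 = 128, y1_6 = 72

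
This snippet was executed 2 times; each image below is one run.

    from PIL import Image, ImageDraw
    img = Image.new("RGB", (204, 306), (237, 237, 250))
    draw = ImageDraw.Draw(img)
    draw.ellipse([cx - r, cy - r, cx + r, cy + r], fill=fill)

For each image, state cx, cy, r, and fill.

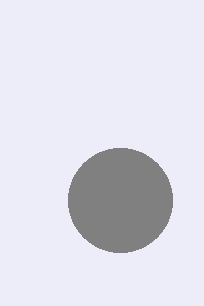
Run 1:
cx = 120; cy = 200; r = 52; fill = 'gray'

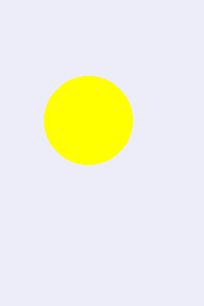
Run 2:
cx = 88, cy = 120, r = 44, fill = 'yellow'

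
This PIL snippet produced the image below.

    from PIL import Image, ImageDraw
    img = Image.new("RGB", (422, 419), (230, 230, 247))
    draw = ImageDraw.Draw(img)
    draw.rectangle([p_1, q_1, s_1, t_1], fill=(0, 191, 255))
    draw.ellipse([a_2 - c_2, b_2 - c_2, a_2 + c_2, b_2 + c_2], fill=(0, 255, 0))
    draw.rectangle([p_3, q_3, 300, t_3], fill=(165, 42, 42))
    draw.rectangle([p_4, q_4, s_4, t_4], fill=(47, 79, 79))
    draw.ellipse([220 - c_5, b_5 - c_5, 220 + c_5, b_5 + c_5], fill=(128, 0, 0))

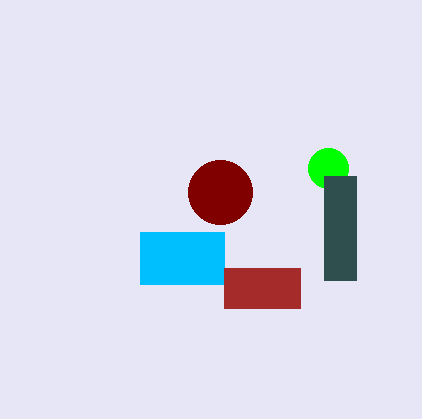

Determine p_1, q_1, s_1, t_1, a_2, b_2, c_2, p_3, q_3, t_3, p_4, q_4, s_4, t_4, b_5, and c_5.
p_1 = 140
q_1 = 232
s_1 = 224
t_1 = 284
a_2 = 328
b_2 = 168
c_2 = 20
p_3 = 224
q_3 = 268
t_3 = 308
p_4 = 324
q_4 = 176
s_4 = 356
t_4 = 280
b_5 = 192
c_5 = 32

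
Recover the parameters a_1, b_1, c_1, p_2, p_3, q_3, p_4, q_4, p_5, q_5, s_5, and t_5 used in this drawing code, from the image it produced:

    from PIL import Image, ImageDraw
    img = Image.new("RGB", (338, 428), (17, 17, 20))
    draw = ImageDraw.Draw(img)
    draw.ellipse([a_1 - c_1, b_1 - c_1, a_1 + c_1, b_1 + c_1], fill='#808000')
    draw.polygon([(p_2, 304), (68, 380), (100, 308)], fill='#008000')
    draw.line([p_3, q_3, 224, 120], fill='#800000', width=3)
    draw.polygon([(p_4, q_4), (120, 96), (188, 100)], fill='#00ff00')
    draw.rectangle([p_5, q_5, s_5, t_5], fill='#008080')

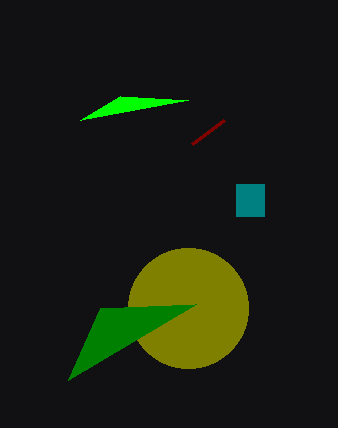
a_1 = 188; b_1 = 308; c_1 = 60; p_2 = 196; p_3 = 192; q_3 = 144; p_4 = 80; q_4 = 120; p_5 = 236; q_5 = 184; s_5 = 264; t_5 = 216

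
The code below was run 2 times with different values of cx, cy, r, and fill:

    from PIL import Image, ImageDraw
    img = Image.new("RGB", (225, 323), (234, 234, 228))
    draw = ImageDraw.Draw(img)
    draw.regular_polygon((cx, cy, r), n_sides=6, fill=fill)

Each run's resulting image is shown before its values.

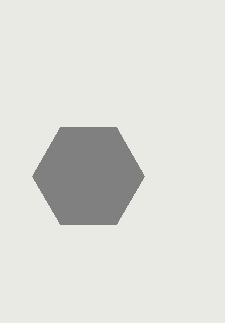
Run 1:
cx = 88; cy = 176; r = 56; fill = 'gray'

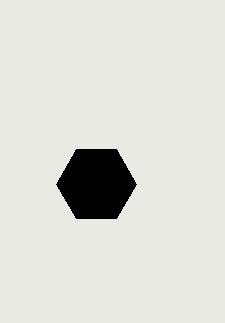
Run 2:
cx = 96
cy = 184
r = 40
fill = 'black'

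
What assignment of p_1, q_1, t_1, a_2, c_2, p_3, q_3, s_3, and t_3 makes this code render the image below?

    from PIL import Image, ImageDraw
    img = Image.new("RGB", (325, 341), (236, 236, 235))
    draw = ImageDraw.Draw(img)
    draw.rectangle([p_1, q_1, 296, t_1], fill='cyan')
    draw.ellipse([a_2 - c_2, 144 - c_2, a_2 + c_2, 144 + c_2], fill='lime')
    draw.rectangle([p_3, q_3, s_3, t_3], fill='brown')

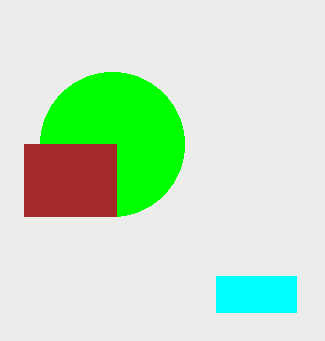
p_1 = 216; q_1 = 276; t_1 = 312; a_2 = 112; c_2 = 72; p_3 = 24; q_3 = 144; s_3 = 116; t_3 = 216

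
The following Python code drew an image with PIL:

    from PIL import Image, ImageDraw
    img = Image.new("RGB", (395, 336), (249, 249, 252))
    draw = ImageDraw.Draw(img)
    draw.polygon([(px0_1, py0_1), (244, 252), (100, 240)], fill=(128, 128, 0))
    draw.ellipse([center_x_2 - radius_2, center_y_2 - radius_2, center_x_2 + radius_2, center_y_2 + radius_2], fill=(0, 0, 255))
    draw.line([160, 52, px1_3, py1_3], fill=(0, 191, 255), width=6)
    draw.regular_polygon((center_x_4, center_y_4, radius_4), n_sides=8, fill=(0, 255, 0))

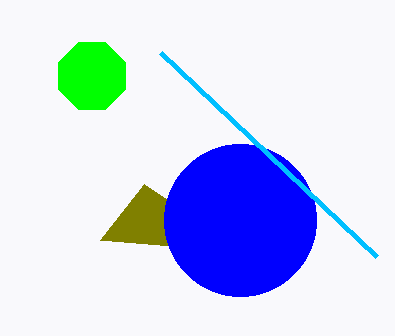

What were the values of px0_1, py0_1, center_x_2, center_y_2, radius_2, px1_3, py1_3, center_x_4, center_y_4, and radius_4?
px0_1 = 144, py0_1 = 184, center_x_2 = 240, center_y_2 = 220, radius_2 = 76, px1_3 = 376, py1_3 = 256, center_x_4 = 92, center_y_4 = 76, radius_4 = 36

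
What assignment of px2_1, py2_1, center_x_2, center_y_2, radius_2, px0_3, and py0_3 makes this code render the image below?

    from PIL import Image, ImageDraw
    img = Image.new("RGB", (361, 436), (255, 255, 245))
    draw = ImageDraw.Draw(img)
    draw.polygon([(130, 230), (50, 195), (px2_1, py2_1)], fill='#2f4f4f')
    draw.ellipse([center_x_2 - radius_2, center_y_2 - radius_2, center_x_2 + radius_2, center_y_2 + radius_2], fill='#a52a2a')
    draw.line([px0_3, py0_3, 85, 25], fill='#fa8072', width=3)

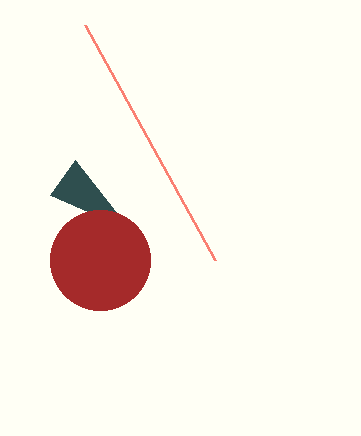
px2_1 = 75, py2_1 = 160, center_x_2 = 100, center_y_2 = 260, radius_2 = 50, px0_3 = 215, py0_3 = 260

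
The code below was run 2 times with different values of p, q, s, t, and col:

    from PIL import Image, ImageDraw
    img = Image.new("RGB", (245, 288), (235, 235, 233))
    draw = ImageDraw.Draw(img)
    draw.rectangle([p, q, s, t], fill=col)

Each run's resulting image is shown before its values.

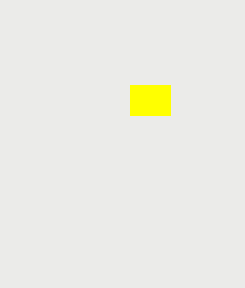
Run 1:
p = 130, q = 85, s = 170, t = 115, col = 'yellow'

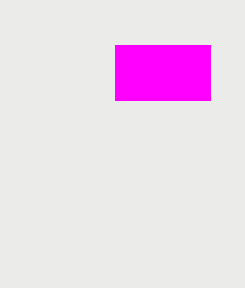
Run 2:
p = 115; q = 45; s = 210; t = 100; col = 'magenta'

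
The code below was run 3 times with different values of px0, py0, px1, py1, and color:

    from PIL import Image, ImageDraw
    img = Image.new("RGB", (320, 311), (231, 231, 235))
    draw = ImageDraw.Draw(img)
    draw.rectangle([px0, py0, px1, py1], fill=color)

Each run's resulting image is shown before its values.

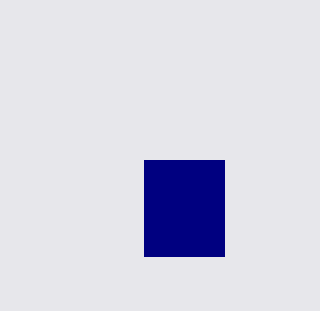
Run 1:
px0 = 144
py0 = 160
px1 = 224
py1 = 256
color = 'navy'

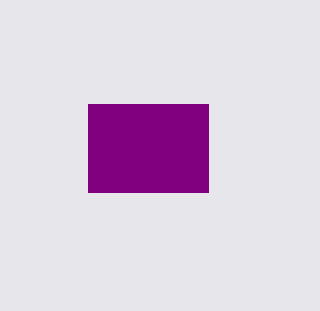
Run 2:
px0 = 88, py0 = 104, px1 = 208, py1 = 192, color = 'purple'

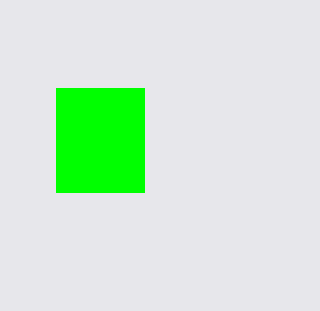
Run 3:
px0 = 56
py0 = 88
px1 = 144
py1 = 192
color = 'lime'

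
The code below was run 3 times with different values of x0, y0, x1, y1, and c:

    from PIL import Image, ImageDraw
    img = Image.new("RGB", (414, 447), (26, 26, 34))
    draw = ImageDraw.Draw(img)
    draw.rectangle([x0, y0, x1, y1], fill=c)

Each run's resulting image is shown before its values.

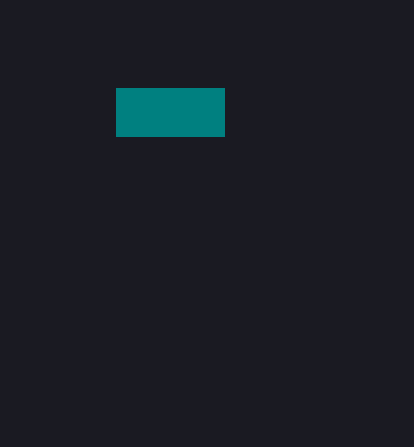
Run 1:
x0 = 116, y0 = 88, x1 = 224, y1 = 136, c = 'teal'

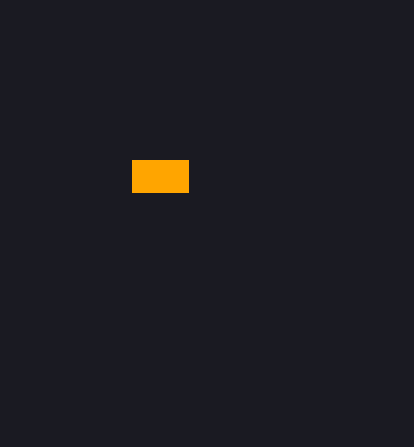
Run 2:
x0 = 132
y0 = 160
x1 = 188
y1 = 192
c = 'orange'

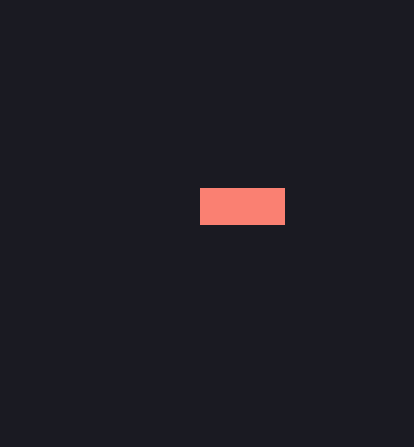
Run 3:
x0 = 200, y0 = 188, x1 = 284, y1 = 224, c = 'salmon'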